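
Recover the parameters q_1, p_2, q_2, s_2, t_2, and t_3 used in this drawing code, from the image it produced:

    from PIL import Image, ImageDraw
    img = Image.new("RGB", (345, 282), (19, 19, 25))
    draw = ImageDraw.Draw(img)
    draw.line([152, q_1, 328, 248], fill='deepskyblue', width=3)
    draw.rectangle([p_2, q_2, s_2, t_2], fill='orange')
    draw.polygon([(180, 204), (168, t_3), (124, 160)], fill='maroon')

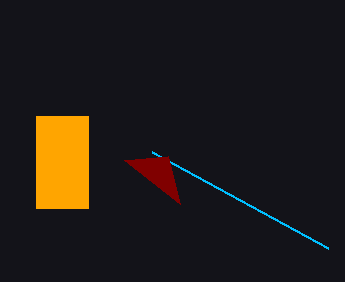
q_1 = 152, p_2 = 36, q_2 = 116, s_2 = 88, t_2 = 208, t_3 = 156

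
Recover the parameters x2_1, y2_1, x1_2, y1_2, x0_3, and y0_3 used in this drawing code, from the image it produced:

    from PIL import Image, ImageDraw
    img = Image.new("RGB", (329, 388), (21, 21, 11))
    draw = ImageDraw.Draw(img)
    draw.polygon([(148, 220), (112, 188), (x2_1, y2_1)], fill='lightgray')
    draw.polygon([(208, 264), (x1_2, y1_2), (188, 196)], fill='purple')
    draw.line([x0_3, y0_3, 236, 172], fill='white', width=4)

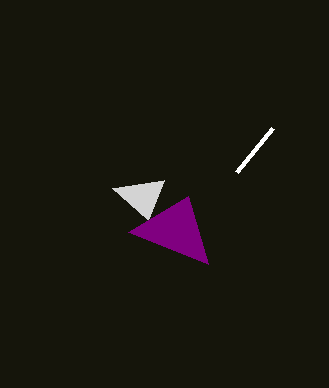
x2_1 = 164
y2_1 = 180
x1_2 = 128
y1_2 = 232
x0_3 = 272
y0_3 = 128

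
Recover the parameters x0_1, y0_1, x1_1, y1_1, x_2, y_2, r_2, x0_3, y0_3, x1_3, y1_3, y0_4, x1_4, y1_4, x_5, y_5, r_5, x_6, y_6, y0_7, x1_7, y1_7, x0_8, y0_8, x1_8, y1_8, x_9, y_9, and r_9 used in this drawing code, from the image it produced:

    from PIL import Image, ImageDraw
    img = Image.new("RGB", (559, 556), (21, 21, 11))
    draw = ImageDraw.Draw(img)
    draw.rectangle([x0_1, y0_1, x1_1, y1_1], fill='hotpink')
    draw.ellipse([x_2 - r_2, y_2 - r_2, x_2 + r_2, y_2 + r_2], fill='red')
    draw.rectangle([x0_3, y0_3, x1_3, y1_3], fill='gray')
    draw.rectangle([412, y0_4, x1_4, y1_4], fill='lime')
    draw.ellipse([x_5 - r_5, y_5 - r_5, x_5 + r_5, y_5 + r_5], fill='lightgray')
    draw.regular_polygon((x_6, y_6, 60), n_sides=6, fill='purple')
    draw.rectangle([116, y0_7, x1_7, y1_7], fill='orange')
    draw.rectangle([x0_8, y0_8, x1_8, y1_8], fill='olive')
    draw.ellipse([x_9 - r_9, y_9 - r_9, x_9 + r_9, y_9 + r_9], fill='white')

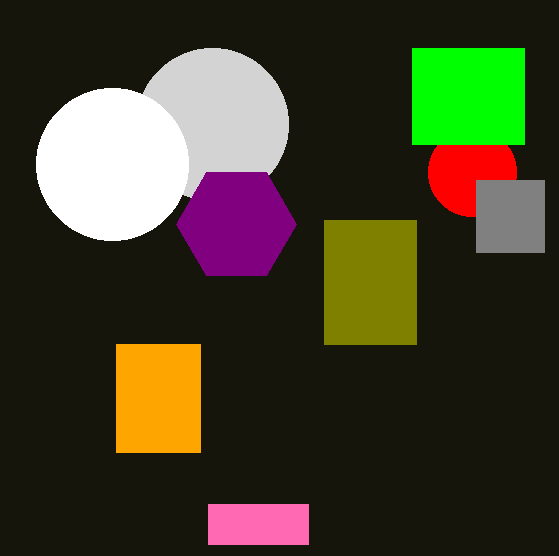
x0_1 = 208; y0_1 = 504; x1_1 = 308; y1_1 = 544; x_2 = 472; y_2 = 172; r_2 = 44; x0_3 = 476; y0_3 = 180; x1_3 = 544; y1_3 = 252; y0_4 = 48; x1_4 = 524; y1_4 = 144; x_5 = 212; y_5 = 124; r_5 = 76; x_6 = 236; y_6 = 224; y0_7 = 344; x1_7 = 200; y1_7 = 452; x0_8 = 324; y0_8 = 220; x1_8 = 416; y1_8 = 344; x_9 = 112; y_9 = 164; r_9 = 76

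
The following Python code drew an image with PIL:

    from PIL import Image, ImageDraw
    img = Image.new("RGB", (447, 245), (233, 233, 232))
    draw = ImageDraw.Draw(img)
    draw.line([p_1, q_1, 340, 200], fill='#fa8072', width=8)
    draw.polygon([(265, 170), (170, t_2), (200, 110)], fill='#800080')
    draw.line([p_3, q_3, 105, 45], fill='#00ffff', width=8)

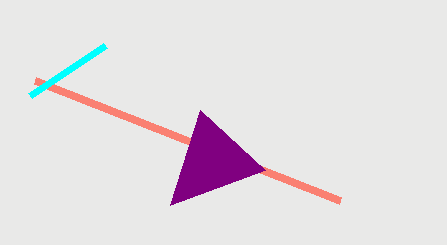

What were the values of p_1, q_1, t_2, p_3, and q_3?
p_1 = 35
q_1 = 80
t_2 = 205
p_3 = 30
q_3 = 95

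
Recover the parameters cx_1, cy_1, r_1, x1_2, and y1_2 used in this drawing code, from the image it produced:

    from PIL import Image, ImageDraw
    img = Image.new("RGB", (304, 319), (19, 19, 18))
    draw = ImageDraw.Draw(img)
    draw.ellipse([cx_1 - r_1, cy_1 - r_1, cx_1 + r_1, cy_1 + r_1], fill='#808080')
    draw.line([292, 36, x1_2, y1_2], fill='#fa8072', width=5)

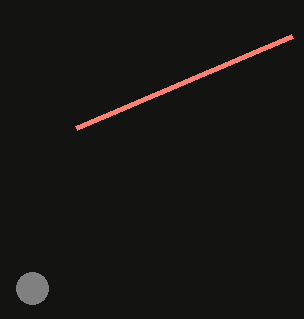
cx_1 = 32
cy_1 = 288
r_1 = 16
x1_2 = 76
y1_2 = 128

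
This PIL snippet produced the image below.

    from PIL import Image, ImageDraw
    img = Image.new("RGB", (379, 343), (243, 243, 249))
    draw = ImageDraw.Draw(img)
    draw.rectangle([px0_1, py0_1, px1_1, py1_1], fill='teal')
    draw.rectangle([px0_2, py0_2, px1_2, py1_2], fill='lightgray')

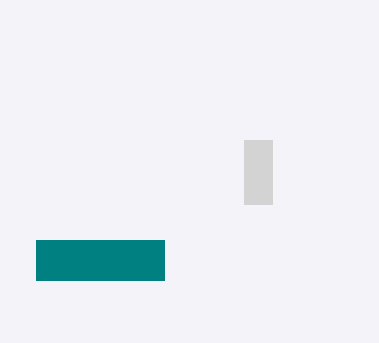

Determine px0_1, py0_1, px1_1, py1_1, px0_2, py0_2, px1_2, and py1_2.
px0_1 = 36, py0_1 = 240, px1_1 = 164, py1_1 = 280, px0_2 = 244, py0_2 = 140, px1_2 = 272, py1_2 = 204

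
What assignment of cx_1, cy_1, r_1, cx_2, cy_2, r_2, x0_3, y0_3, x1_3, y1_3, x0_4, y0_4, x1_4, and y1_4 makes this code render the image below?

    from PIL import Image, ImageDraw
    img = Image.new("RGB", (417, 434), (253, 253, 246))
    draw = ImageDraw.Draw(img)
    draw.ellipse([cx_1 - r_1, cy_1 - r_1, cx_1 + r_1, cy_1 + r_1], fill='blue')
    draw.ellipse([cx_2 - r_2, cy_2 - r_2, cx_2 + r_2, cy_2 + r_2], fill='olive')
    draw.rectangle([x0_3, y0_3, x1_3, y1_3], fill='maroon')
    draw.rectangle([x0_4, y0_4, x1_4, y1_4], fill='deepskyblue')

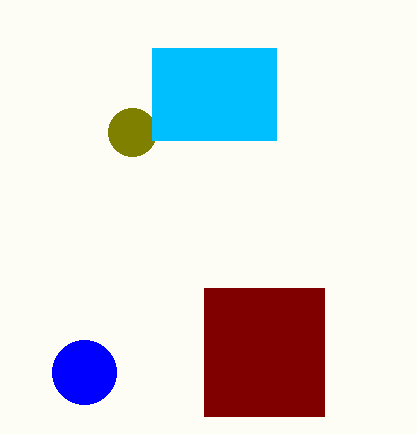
cx_1 = 84
cy_1 = 372
r_1 = 32
cx_2 = 132
cy_2 = 132
r_2 = 24
x0_3 = 204
y0_3 = 288
x1_3 = 324
y1_3 = 416
x0_4 = 152
y0_4 = 48
x1_4 = 276
y1_4 = 140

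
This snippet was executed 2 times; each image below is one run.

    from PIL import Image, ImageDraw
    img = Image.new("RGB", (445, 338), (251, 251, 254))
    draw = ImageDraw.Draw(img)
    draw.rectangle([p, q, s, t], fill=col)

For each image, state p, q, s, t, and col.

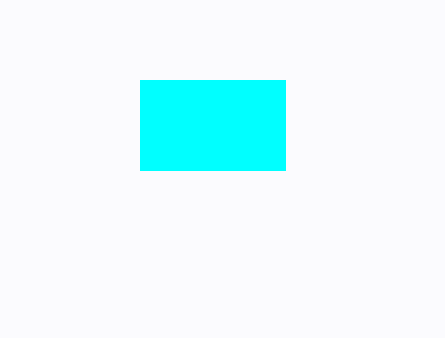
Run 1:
p = 140; q = 80; s = 285; t = 170; col = 'cyan'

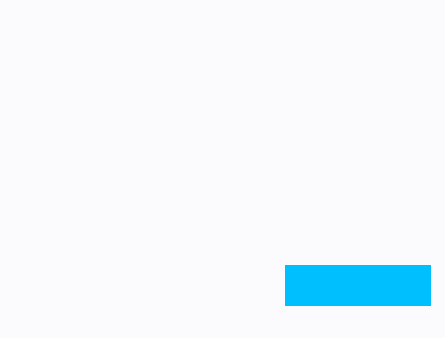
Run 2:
p = 285
q = 265
s = 430
t = 305
col = 'deepskyblue'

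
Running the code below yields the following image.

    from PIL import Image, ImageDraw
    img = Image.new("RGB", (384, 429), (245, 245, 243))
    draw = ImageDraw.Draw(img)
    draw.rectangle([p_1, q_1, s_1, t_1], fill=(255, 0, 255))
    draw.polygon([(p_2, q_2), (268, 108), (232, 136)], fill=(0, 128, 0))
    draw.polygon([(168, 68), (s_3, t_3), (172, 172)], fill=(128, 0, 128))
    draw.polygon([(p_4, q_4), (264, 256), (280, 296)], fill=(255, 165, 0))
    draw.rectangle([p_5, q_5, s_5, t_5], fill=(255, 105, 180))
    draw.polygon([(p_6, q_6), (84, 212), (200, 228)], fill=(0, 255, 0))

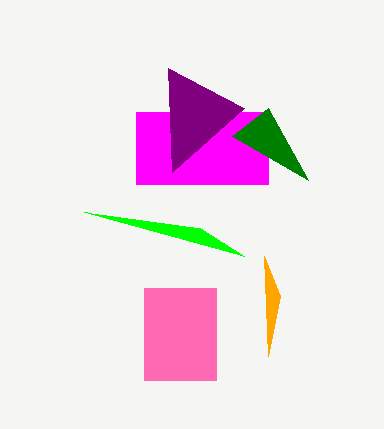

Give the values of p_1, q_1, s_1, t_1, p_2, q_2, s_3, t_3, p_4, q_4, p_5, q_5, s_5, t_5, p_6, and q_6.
p_1 = 136
q_1 = 112
s_1 = 268
t_1 = 184
p_2 = 308
q_2 = 180
s_3 = 244
t_3 = 108
p_4 = 268
q_4 = 356
p_5 = 144
q_5 = 288
s_5 = 216
t_5 = 380
p_6 = 244
q_6 = 256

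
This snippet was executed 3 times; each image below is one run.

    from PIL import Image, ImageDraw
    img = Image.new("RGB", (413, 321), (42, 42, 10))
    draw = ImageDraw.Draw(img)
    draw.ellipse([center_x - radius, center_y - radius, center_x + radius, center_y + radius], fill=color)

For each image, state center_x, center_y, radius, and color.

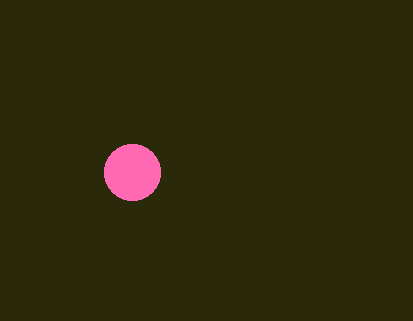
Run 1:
center_x = 132
center_y = 172
radius = 28
color = 'hotpink'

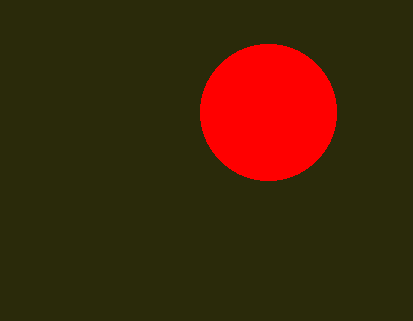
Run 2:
center_x = 268, center_y = 112, radius = 68, color = 'red'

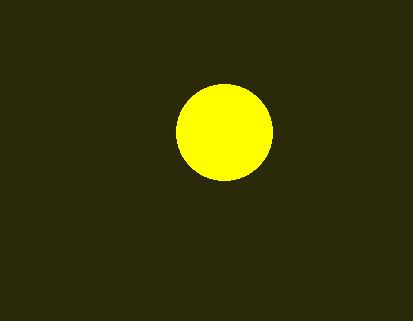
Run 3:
center_x = 224, center_y = 132, radius = 48, color = 'yellow'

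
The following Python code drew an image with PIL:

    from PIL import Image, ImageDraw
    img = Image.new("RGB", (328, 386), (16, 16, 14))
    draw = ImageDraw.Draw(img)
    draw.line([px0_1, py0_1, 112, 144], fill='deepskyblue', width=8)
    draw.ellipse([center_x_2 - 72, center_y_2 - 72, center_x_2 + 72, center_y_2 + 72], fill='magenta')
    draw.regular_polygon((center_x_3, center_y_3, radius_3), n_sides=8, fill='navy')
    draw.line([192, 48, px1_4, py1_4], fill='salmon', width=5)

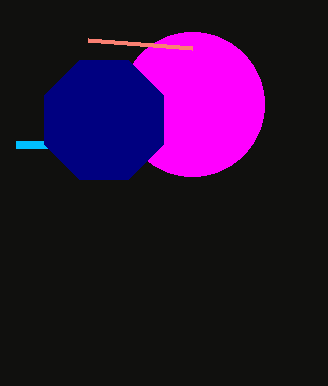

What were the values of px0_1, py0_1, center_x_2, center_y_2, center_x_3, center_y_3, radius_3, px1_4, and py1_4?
px0_1 = 16
py0_1 = 144
center_x_2 = 192
center_y_2 = 104
center_x_3 = 104
center_y_3 = 120
radius_3 = 64
px1_4 = 88
py1_4 = 40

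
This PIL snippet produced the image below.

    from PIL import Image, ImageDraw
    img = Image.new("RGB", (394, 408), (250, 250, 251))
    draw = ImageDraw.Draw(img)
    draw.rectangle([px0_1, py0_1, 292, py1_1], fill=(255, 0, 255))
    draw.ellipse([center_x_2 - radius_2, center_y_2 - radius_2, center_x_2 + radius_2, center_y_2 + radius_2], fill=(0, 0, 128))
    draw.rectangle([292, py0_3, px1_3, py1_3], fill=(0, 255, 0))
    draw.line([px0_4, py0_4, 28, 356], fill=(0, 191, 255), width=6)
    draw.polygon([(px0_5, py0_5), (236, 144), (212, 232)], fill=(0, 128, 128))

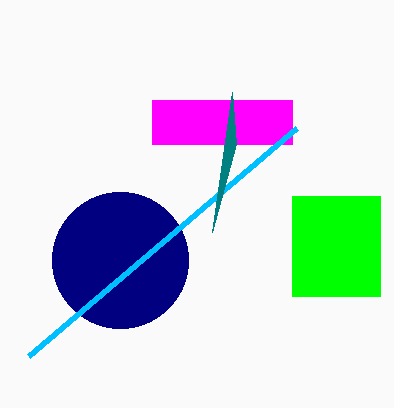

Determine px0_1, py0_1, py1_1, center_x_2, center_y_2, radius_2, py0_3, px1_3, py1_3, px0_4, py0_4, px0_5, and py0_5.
px0_1 = 152, py0_1 = 100, py1_1 = 144, center_x_2 = 120, center_y_2 = 260, radius_2 = 68, py0_3 = 196, px1_3 = 380, py1_3 = 296, px0_4 = 296, py0_4 = 128, px0_5 = 232, py0_5 = 92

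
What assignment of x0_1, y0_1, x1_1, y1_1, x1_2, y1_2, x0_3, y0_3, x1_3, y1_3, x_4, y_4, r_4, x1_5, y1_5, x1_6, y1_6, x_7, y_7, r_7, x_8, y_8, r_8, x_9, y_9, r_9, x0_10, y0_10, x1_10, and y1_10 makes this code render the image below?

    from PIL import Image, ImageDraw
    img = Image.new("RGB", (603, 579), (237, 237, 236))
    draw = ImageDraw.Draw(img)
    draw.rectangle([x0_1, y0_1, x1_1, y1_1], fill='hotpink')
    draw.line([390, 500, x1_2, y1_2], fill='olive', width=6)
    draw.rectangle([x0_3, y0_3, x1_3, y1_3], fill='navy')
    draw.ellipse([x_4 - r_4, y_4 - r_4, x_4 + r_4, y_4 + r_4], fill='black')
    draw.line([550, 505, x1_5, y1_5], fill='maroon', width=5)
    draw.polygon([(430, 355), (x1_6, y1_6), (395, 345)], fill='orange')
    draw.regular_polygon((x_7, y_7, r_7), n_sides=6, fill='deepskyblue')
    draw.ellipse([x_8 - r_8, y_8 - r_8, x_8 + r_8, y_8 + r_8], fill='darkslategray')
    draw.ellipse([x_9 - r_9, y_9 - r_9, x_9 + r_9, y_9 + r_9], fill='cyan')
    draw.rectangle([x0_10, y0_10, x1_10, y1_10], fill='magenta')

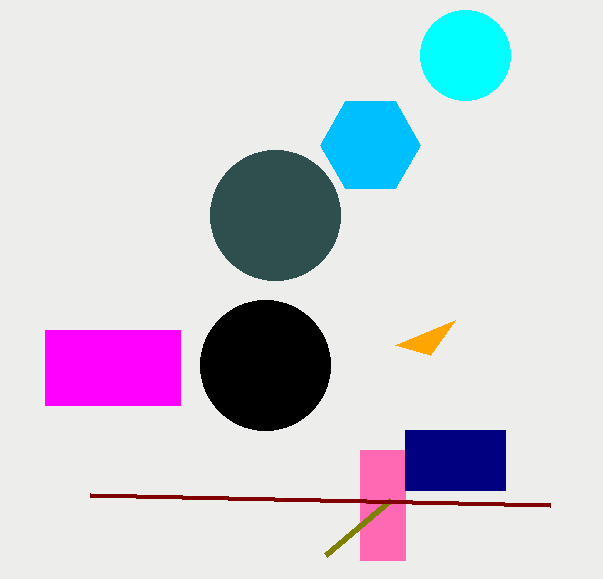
x0_1 = 360, y0_1 = 450, x1_1 = 405, y1_1 = 560, x1_2 = 325, y1_2 = 555, x0_3 = 405, y0_3 = 430, x1_3 = 505, y1_3 = 490, x_4 = 265, y_4 = 365, r_4 = 65, x1_5 = 90, y1_5 = 495, x1_6 = 455, y1_6 = 320, x_7 = 370, y_7 = 145, r_7 = 50, x_8 = 275, y_8 = 215, r_8 = 65, x_9 = 465, y_9 = 55, r_9 = 45, x0_10 = 45, y0_10 = 330, x1_10 = 180, y1_10 = 405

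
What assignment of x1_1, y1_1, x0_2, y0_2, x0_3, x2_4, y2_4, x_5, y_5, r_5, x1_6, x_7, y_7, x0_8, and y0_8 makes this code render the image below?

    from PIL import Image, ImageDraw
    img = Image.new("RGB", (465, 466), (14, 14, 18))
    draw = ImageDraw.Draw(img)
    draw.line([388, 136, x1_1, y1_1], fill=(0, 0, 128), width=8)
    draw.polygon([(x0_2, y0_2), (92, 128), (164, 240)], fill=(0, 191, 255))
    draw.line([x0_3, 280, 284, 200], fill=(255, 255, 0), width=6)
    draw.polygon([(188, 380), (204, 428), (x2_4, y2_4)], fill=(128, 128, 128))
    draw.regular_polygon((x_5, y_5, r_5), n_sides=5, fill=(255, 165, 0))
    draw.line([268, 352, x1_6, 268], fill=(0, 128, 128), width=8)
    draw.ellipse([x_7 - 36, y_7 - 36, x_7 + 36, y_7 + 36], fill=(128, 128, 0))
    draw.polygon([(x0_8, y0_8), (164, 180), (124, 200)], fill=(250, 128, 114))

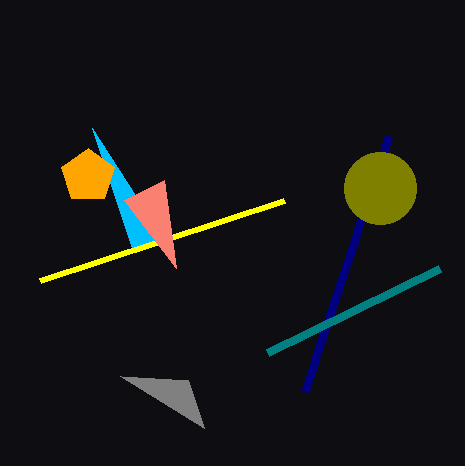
x1_1 = 304
y1_1 = 392
x0_2 = 132
y0_2 = 248
x0_3 = 40
x2_4 = 120
y2_4 = 376
x_5 = 88
y_5 = 176
r_5 = 28
x1_6 = 440
x_7 = 380
y_7 = 188
x0_8 = 176
y0_8 = 268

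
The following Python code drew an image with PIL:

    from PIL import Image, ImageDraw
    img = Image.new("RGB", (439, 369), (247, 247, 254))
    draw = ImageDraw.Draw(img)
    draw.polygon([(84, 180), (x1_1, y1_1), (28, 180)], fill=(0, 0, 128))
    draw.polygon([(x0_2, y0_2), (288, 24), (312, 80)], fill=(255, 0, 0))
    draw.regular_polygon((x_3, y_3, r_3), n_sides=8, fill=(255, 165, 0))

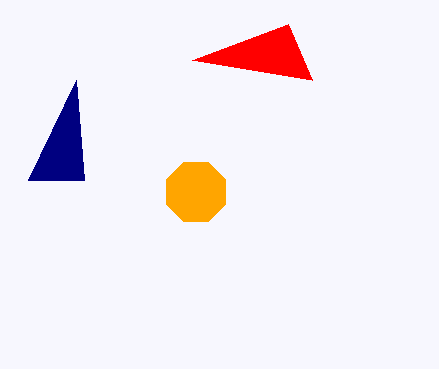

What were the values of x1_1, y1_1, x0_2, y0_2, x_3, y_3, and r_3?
x1_1 = 76; y1_1 = 80; x0_2 = 192; y0_2 = 60; x_3 = 196; y_3 = 192; r_3 = 32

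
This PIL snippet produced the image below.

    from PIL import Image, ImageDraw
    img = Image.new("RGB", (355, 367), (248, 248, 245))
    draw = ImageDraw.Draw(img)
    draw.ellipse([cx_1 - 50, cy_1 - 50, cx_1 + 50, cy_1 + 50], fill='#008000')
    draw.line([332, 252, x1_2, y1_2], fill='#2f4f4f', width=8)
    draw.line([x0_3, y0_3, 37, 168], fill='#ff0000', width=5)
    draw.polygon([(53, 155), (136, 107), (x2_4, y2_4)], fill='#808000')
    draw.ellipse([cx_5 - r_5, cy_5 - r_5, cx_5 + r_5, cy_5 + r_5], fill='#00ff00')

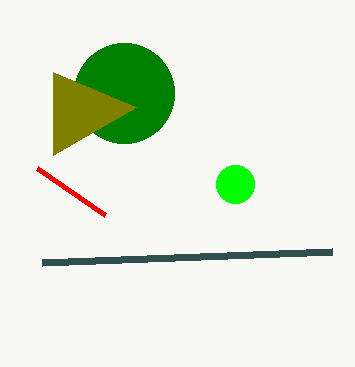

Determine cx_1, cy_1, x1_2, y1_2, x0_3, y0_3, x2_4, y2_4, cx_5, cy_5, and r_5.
cx_1 = 124
cy_1 = 93
x1_2 = 42
y1_2 = 263
x0_3 = 105
y0_3 = 215
x2_4 = 53
y2_4 = 72
cx_5 = 235
cy_5 = 184
r_5 = 19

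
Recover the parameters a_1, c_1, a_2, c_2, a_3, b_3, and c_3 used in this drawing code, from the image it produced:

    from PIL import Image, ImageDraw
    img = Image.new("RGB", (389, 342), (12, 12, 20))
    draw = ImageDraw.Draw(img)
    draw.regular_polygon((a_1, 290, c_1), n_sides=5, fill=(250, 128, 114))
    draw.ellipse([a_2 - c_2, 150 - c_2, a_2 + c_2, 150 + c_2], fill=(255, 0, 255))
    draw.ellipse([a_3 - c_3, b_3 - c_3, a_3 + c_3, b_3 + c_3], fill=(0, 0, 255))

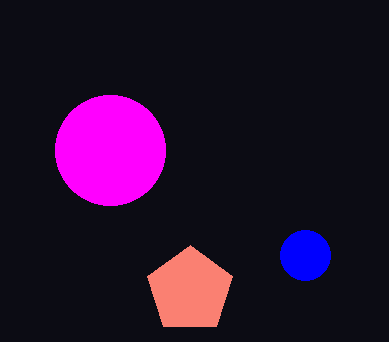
a_1 = 190; c_1 = 45; a_2 = 110; c_2 = 55; a_3 = 305; b_3 = 255; c_3 = 25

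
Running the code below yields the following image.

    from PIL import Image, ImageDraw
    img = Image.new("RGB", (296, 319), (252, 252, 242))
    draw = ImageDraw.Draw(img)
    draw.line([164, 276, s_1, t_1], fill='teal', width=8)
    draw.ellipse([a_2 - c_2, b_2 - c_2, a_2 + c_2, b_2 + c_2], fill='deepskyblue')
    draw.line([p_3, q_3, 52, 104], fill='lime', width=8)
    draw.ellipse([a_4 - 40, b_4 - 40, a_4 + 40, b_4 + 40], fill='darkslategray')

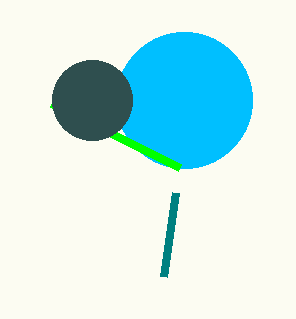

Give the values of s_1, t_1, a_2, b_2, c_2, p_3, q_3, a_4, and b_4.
s_1 = 176, t_1 = 192, a_2 = 184, b_2 = 100, c_2 = 68, p_3 = 180, q_3 = 168, a_4 = 92, b_4 = 100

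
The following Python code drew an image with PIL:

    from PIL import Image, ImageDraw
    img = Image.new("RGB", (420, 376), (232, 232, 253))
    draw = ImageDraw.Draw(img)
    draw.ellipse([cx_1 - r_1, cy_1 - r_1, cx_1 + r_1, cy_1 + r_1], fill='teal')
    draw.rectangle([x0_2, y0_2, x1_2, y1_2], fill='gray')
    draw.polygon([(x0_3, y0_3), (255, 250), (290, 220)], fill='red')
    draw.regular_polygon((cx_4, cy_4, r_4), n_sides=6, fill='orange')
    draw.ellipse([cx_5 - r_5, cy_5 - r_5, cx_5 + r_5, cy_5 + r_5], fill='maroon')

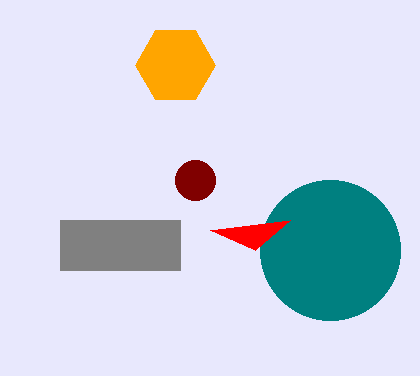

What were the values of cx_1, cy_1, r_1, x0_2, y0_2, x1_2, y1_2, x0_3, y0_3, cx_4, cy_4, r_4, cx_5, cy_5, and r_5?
cx_1 = 330; cy_1 = 250; r_1 = 70; x0_2 = 60; y0_2 = 220; x1_2 = 180; y1_2 = 270; x0_3 = 210; y0_3 = 230; cx_4 = 175; cy_4 = 65; r_4 = 40; cx_5 = 195; cy_5 = 180; r_5 = 20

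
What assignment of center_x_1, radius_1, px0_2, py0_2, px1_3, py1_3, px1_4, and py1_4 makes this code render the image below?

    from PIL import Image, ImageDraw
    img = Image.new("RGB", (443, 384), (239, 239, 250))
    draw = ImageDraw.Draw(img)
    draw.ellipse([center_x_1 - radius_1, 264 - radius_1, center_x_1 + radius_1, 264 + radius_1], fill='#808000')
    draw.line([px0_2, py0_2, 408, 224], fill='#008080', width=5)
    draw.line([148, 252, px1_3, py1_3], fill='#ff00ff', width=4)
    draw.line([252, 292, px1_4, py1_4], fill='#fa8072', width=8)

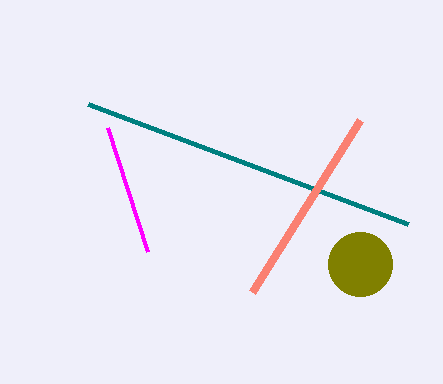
center_x_1 = 360; radius_1 = 32; px0_2 = 88; py0_2 = 104; px1_3 = 108; py1_3 = 128; px1_4 = 360; py1_4 = 120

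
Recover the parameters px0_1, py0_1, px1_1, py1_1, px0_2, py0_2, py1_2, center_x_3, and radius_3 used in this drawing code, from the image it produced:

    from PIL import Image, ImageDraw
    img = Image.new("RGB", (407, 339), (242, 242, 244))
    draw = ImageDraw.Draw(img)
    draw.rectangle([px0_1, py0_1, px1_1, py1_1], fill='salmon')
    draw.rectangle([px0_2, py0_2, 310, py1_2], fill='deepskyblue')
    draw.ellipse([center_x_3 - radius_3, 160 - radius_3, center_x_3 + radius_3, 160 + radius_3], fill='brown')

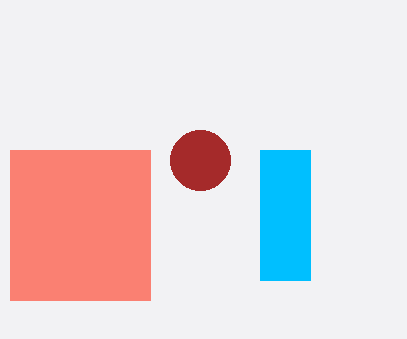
px0_1 = 10
py0_1 = 150
px1_1 = 150
py1_1 = 300
px0_2 = 260
py0_2 = 150
py1_2 = 280
center_x_3 = 200
radius_3 = 30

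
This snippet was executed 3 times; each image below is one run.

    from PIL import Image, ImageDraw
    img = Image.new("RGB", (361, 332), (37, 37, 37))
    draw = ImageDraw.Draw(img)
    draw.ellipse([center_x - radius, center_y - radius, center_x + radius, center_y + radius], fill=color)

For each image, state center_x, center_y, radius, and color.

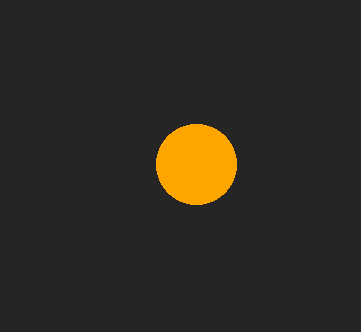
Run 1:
center_x = 196; center_y = 164; radius = 40; color = 'orange'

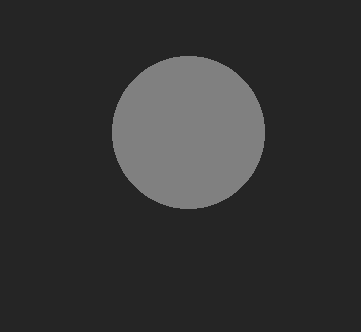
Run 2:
center_x = 188
center_y = 132
radius = 76
color = 'gray'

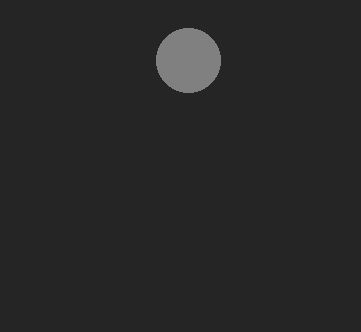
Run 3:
center_x = 188, center_y = 60, radius = 32, color = 'gray'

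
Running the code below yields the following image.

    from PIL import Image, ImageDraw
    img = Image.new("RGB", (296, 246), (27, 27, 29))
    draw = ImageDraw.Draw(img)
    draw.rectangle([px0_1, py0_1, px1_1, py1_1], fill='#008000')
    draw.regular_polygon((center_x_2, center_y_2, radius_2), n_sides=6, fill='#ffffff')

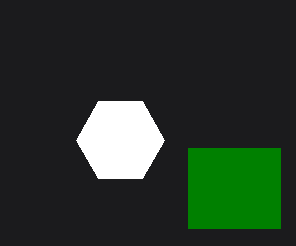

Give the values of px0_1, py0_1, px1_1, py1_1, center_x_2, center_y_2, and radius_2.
px0_1 = 188
py0_1 = 148
px1_1 = 280
py1_1 = 228
center_x_2 = 120
center_y_2 = 140
radius_2 = 44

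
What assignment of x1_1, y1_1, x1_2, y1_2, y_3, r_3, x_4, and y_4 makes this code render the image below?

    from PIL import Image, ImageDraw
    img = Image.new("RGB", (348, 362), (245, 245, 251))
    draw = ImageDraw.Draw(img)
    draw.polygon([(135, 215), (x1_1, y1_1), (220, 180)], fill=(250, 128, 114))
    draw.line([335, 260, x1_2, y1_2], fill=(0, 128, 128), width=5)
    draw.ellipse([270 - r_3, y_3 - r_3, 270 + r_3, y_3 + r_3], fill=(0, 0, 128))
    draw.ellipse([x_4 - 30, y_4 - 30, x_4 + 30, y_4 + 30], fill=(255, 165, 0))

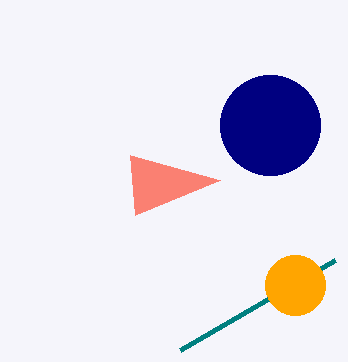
x1_1 = 130; y1_1 = 155; x1_2 = 180; y1_2 = 350; y_3 = 125; r_3 = 50; x_4 = 295; y_4 = 285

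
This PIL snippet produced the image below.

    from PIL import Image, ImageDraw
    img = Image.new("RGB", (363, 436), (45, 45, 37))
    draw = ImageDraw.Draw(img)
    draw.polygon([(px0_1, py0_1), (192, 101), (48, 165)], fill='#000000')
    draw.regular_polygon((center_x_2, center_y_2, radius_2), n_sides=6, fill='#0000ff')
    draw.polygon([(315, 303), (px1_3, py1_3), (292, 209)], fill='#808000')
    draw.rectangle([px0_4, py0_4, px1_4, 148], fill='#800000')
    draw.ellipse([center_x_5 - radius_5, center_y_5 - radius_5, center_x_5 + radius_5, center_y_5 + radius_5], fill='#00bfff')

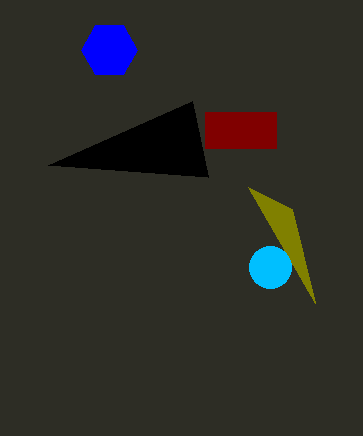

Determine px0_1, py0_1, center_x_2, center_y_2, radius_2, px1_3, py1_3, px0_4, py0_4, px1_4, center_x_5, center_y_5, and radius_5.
px0_1 = 208; py0_1 = 177; center_x_2 = 109; center_y_2 = 50; radius_2 = 28; px1_3 = 248; py1_3 = 187; px0_4 = 205; py0_4 = 112; px1_4 = 276; center_x_5 = 270; center_y_5 = 267; radius_5 = 21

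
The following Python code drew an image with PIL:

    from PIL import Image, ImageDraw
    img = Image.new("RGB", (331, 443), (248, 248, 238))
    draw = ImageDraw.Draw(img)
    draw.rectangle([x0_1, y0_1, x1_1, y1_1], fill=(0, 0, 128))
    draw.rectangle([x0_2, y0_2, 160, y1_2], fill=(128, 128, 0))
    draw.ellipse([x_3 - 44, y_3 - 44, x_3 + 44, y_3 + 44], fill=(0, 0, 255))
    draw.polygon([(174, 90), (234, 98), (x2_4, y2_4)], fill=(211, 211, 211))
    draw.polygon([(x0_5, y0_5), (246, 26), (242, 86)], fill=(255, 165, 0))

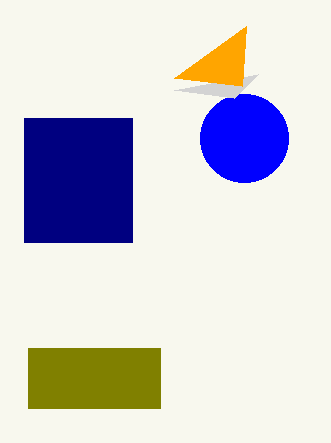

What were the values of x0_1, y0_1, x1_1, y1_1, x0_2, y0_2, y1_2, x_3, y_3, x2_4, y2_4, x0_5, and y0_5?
x0_1 = 24, y0_1 = 118, x1_1 = 132, y1_1 = 242, x0_2 = 28, y0_2 = 348, y1_2 = 408, x_3 = 244, y_3 = 138, x2_4 = 258, y2_4 = 74, x0_5 = 174, y0_5 = 78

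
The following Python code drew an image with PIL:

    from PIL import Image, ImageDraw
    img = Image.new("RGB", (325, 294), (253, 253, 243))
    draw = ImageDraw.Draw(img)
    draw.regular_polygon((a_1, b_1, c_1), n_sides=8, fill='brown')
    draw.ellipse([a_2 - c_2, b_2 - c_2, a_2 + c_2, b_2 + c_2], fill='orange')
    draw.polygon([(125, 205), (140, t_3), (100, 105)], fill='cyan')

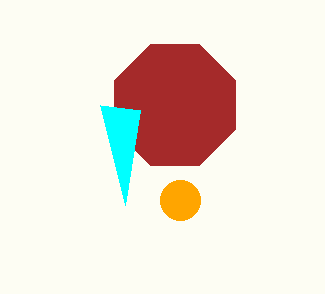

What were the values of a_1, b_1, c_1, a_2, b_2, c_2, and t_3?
a_1 = 175
b_1 = 105
c_1 = 65
a_2 = 180
b_2 = 200
c_2 = 20
t_3 = 110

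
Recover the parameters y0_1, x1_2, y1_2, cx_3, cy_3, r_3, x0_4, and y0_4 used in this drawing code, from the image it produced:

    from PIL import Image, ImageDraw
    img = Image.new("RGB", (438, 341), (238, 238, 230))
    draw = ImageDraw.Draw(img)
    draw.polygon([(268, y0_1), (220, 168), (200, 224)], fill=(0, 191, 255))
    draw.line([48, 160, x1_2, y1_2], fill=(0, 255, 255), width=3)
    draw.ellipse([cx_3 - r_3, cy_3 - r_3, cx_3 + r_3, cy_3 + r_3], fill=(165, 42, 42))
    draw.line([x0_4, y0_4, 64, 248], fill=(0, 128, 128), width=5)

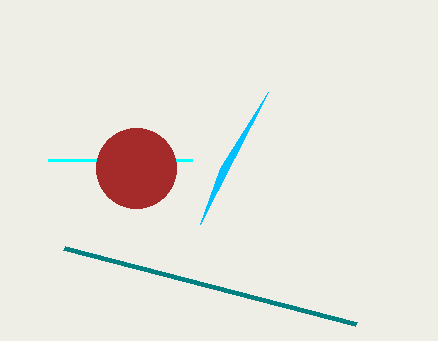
y0_1 = 92
x1_2 = 192
y1_2 = 160
cx_3 = 136
cy_3 = 168
r_3 = 40
x0_4 = 356
y0_4 = 324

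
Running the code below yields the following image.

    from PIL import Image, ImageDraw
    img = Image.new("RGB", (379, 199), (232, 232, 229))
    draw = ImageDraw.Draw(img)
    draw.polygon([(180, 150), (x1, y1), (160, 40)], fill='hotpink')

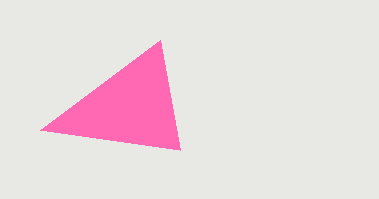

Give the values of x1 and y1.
x1 = 40; y1 = 130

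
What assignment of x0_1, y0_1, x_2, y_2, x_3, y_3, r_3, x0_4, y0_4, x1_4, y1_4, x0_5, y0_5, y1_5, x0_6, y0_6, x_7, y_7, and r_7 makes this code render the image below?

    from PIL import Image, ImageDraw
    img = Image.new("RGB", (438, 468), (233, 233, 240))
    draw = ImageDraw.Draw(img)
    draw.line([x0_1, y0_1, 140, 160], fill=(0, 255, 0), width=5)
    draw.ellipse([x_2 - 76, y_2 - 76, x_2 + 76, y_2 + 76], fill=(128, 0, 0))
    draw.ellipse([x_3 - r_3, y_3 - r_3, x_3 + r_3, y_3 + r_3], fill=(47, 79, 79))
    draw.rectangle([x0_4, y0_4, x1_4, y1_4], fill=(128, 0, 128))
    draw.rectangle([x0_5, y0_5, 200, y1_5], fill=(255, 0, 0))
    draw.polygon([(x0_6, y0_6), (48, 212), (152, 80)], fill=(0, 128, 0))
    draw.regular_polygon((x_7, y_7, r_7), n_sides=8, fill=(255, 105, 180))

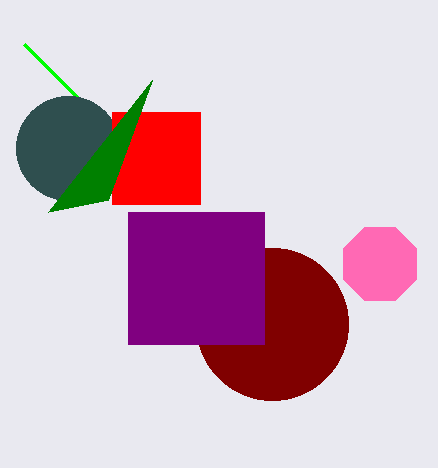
x0_1 = 24, y0_1 = 44, x_2 = 272, y_2 = 324, x_3 = 68, y_3 = 148, r_3 = 52, x0_4 = 128, y0_4 = 212, x1_4 = 264, y1_4 = 344, x0_5 = 112, y0_5 = 112, y1_5 = 204, x0_6 = 108, y0_6 = 200, x_7 = 380, y_7 = 264, r_7 = 40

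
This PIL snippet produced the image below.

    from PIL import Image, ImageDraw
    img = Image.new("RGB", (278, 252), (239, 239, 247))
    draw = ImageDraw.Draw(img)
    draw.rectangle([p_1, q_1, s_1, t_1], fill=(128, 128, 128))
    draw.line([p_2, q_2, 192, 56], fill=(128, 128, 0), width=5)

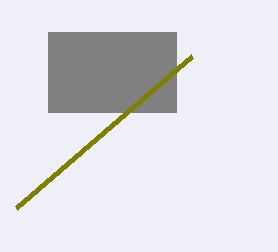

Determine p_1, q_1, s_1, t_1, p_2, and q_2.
p_1 = 48; q_1 = 32; s_1 = 176; t_1 = 112; p_2 = 16; q_2 = 208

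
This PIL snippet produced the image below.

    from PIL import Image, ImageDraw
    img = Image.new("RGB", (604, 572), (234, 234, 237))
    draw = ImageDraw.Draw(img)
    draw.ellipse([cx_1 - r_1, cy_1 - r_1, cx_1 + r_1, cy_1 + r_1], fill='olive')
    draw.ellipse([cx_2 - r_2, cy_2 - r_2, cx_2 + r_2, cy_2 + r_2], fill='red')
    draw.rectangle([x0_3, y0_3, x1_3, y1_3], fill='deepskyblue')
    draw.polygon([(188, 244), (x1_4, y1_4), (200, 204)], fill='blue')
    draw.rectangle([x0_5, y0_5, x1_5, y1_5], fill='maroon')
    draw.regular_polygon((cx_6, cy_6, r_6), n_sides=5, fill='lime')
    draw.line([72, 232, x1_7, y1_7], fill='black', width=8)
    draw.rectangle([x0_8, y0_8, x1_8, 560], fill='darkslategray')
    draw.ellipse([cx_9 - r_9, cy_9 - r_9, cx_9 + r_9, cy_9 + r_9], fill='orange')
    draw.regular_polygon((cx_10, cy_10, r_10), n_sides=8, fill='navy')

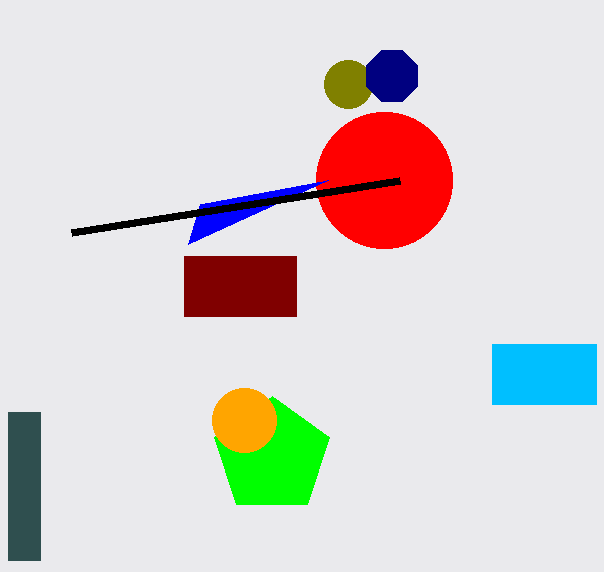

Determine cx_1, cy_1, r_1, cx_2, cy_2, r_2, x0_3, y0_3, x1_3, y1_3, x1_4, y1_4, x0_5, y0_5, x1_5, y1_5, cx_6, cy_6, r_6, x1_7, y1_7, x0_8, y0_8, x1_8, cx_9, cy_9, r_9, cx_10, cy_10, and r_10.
cx_1 = 348; cy_1 = 84; r_1 = 24; cx_2 = 384; cy_2 = 180; r_2 = 68; x0_3 = 492; y0_3 = 344; x1_3 = 596; y1_3 = 404; x1_4 = 328; y1_4 = 180; x0_5 = 184; y0_5 = 256; x1_5 = 296; y1_5 = 316; cx_6 = 272; cy_6 = 456; r_6 = 60; x1_7 = 400; y1_7 = 180; x0_8 = 8; y0_8 = 412; x1_8 = 40; cx_9 = 244; cy_9 = 420; r_9 = 32; cx_10 = 392; cy_10 = 76; r_10 = 28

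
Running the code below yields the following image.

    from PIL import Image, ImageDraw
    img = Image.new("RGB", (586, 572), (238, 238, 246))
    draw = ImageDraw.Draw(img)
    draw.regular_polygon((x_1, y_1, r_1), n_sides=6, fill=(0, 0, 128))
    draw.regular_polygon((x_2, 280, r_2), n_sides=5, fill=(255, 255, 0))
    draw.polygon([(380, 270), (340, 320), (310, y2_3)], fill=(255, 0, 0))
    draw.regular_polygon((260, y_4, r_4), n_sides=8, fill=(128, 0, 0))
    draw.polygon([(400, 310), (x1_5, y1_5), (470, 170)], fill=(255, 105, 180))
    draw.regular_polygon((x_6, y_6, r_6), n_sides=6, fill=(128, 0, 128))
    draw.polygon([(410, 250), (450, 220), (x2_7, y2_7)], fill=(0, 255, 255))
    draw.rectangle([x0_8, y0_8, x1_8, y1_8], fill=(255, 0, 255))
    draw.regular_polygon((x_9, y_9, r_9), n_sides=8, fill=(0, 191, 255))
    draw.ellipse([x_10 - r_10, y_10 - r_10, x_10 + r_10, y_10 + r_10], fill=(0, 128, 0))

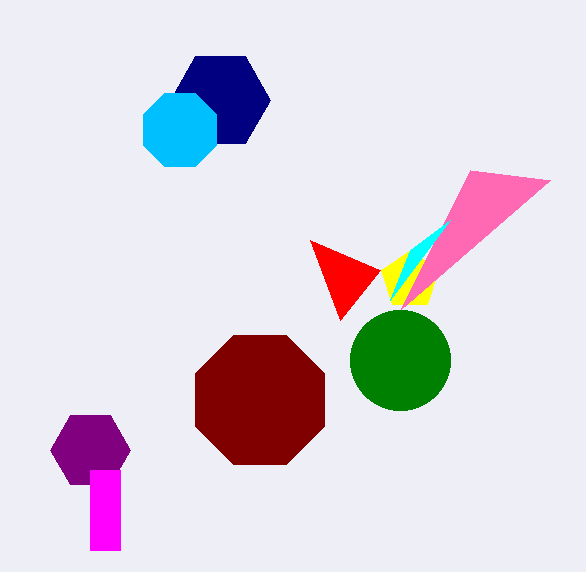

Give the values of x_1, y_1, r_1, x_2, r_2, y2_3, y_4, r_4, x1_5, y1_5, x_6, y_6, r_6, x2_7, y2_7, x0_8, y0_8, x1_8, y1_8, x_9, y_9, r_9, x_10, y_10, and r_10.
x_1 = 220
y_1 = 100
r_1 = 50
x_2 = 410
r_2 = 30
y2_3 = 240
y_4 = 400
r_4 = 70
x1_5 = 550
y1_5 = 180
x_6 = 90
y_6 = 450
r_6 = 40
x2_7 = 390
y2_7 = 300
x0_8 = 90
y0_8 = 470
x1_8 = 120
y1_8 = 550
x_9 = 180
y_9 = 130
r_9 = 40
x_10 = 400
y_10 = 360
r_10 = 50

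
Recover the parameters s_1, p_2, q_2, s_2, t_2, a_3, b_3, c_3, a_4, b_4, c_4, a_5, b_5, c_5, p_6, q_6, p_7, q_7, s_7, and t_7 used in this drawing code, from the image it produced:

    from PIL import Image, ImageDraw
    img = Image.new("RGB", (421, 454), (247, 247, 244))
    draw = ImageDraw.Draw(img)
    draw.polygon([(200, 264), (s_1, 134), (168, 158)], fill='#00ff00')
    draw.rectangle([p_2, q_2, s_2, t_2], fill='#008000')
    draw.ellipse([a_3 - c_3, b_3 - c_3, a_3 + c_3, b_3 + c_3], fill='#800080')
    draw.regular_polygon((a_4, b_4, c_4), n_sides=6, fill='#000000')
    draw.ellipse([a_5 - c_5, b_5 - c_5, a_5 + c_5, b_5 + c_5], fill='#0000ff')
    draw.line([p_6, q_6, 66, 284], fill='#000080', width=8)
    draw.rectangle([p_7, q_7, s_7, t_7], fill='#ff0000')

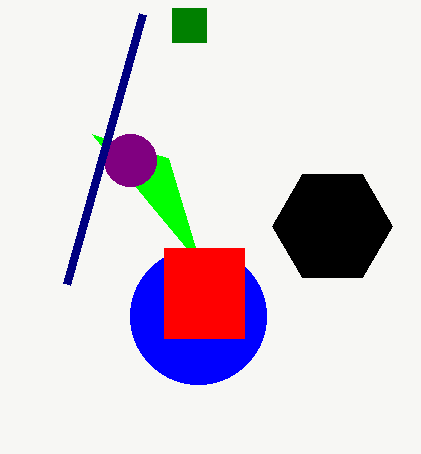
s_1 = 92, p_2 = 172, q_2 = 8, s_2 = 206, t_2 = 42, a_3 = 130, b_3 = 160, c_3 = 26, a_4 = 332, b_4 = 226, c_4 = 60, a_5 = 198, b_5 = 316, c_5 = 68, p_6 = 142, q_6 = 14, p_7 = 164, q_7 = 248, s_7 = 244, t_7 = 338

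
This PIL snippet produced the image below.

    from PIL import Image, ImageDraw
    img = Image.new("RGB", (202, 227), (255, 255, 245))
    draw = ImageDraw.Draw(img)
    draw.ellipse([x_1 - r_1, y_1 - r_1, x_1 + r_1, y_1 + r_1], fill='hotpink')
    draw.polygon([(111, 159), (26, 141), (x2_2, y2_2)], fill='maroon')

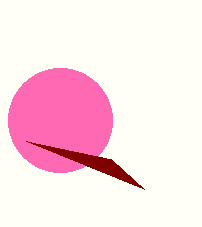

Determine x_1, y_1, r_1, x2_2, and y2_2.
x_1 = 60
y_1 = 120
r_1 = 52
x2_2 = 144
y2_2 = 189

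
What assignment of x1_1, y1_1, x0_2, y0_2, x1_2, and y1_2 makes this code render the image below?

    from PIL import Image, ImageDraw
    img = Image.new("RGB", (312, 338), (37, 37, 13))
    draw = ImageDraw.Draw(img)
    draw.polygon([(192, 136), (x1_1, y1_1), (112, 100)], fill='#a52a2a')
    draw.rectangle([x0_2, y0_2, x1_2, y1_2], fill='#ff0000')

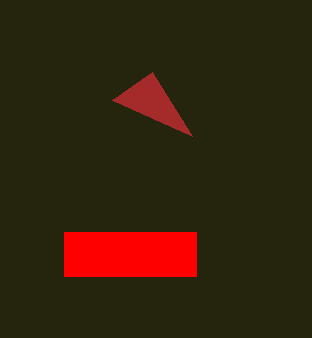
x1_1 = 152, y1_1 = 72, x0_2 = 64, y0_2 = 232, x1_2 = 196, y1_2 = 276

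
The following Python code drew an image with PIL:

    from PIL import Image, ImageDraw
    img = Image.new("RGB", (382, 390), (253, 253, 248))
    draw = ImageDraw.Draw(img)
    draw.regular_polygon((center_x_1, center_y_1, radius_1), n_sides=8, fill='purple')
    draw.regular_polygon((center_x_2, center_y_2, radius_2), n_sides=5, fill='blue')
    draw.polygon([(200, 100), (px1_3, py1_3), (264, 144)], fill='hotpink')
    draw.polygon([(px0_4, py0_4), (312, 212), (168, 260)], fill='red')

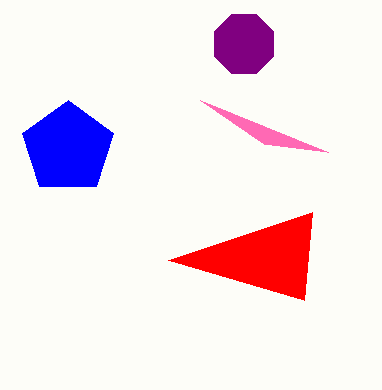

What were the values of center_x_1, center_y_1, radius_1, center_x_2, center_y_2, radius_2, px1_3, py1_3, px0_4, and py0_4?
center_x_1 = 244; center_y_1 = 44; radius_1 = 32; center_x_2 = 68; center_y_2 = 148; radius_2 = 48; px1_3 = 328; py1_3 = 152; px0_4 = 304; py0_4 = 300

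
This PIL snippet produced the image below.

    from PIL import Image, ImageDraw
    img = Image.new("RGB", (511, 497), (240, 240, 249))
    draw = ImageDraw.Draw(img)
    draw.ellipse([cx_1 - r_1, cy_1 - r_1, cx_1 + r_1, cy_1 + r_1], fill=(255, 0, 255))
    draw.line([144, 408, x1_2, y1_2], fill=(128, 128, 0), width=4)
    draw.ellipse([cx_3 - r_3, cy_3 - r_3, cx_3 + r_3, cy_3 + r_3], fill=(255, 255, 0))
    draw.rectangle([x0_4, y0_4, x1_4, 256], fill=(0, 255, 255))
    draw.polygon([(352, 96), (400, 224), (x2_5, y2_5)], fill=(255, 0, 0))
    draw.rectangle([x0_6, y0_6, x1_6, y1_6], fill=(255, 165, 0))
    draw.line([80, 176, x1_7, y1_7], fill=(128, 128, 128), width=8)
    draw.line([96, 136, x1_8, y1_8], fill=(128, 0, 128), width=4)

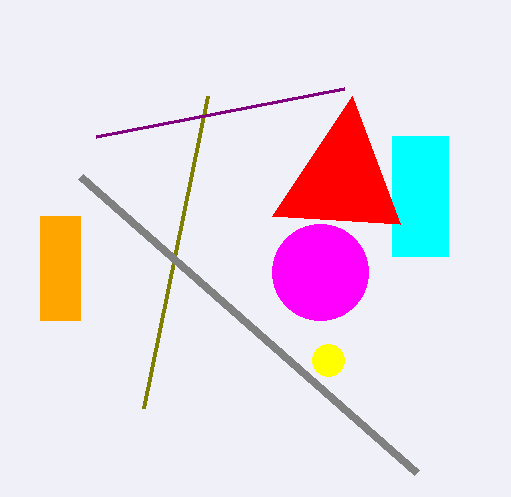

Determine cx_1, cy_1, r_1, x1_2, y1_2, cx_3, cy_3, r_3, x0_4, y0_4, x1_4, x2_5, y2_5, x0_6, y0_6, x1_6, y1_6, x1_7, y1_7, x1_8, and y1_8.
cx_1 = 320; cy_1 = 272; r_1 = 48; x1_2 = 208; y1_2 = 96; cx_3 = 328; cy_3 = 360; r_3 = 16; x0_4 = 392; y0_4 = 136; x1_4 = 448; x2_5 = 272; y2_5 = 216; x0_6 = 40; y0_6 = 216; x1_6 = 80; y1_6 = 320; x1_7 = 416; y1_7 = 472; x1_8 = 344; y1_8 = 88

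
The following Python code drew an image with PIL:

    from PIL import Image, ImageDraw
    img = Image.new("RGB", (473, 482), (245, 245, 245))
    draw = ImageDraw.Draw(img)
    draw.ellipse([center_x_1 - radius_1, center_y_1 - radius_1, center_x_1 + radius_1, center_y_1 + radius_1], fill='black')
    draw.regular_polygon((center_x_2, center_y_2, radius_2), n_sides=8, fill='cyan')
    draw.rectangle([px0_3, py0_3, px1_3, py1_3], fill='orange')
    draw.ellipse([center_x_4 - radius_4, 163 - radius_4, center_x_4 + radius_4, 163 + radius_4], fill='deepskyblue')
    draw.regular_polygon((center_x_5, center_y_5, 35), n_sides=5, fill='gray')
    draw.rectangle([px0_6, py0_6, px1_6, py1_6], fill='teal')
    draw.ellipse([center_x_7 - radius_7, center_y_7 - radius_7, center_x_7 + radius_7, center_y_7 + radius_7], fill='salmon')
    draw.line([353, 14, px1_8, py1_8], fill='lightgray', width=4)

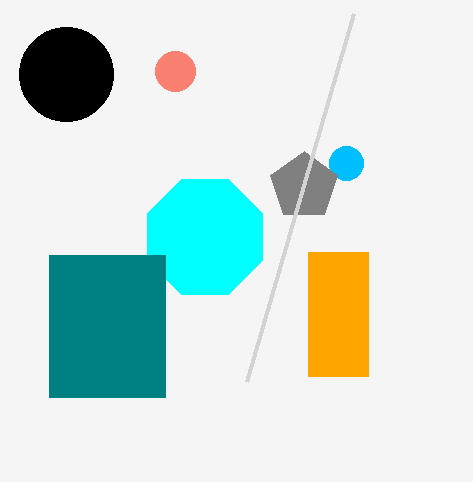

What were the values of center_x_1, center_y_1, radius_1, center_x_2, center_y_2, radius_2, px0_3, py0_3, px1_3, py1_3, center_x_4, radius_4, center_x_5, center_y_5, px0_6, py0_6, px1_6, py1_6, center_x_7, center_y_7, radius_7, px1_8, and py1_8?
center_x_1 = 66; center_y_1 = 74; radius_1 = 47; center_x_2 = 205; center_y_2 = 237; radius_2 = 62; px0_3 = 308; py0_3 = 252; px1_3 = 368; py1_3 = 376; center_x_4 = 346; radius_4 = 17; center_x_5 = 304; center_y_5 = 186; px0_6 = 49; py0_6 = 255; px1_6 = 165; py1_6 = 397; center_x_7 = 175; center_y_7 = 71; radius_7 = 20; px1_8 = 246; py1_8 = 382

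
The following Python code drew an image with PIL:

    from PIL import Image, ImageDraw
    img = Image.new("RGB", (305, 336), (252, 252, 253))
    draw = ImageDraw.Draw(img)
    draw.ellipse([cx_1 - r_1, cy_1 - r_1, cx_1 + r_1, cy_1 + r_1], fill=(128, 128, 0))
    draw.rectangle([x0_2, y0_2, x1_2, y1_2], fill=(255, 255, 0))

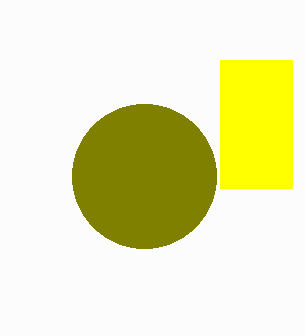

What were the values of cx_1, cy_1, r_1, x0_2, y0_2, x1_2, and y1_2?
cx_1 = 144; cy_1 = 176; r_1 = 72; x0_2 = 220; y0_2 = 60; x1_2 = 292; y1_2 = 188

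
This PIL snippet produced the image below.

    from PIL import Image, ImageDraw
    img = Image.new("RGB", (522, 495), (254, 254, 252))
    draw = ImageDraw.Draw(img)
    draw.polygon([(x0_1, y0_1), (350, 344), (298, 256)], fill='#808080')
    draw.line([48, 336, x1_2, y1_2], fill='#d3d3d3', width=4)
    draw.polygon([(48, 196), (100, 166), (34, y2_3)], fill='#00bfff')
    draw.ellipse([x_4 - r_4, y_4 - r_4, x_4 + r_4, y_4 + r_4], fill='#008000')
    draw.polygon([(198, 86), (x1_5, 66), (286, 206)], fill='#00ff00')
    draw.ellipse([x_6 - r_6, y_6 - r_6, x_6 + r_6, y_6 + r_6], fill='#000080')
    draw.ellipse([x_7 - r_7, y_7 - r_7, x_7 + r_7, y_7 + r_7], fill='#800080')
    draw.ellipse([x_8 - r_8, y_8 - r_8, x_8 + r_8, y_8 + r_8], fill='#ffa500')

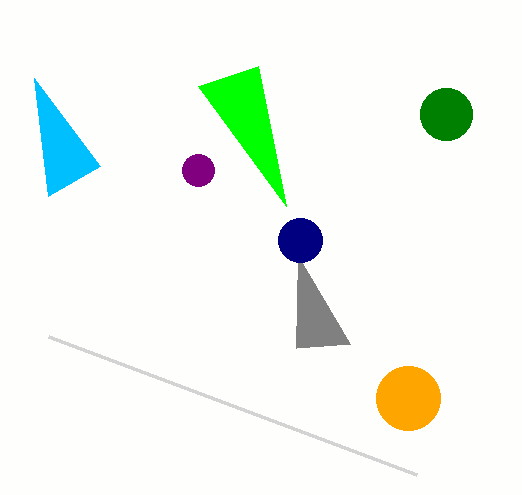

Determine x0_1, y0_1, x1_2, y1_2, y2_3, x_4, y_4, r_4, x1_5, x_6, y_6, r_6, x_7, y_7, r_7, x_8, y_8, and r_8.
x0_1 = 296, y0_1 = 348, x1_2 = 416, y1_2 = 474, y2_3 = 78, x_4 = 446, y_4 = 114, r_4 = 26, x1_5 = 258, x_6 = 300, y_6 = 240, r_6 = 22, x_7 = 198, y_7 = 170, r_7 = 16, x_8 = 408, y_8 = 398, r_8 = 32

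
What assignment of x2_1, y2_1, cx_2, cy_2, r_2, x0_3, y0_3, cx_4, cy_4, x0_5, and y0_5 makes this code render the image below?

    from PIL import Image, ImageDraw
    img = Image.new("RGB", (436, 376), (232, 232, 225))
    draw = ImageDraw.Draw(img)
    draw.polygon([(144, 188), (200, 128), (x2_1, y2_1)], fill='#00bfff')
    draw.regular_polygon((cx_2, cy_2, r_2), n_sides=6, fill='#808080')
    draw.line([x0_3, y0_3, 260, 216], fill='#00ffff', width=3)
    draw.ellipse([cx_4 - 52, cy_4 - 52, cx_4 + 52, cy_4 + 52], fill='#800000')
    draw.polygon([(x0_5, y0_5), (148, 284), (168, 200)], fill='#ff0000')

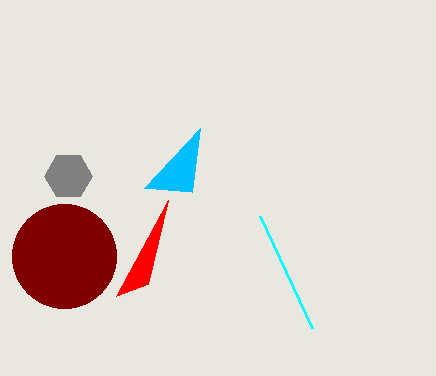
x2_1 = 192
y2_1 = 192
cx_2 = 68
cy_2 = 176
r_2 = 24
x0_3 = 312
y0_3 = 328
cx_4 = 64
cy_4 = 256
x0_5 = 116
y0_5 = 296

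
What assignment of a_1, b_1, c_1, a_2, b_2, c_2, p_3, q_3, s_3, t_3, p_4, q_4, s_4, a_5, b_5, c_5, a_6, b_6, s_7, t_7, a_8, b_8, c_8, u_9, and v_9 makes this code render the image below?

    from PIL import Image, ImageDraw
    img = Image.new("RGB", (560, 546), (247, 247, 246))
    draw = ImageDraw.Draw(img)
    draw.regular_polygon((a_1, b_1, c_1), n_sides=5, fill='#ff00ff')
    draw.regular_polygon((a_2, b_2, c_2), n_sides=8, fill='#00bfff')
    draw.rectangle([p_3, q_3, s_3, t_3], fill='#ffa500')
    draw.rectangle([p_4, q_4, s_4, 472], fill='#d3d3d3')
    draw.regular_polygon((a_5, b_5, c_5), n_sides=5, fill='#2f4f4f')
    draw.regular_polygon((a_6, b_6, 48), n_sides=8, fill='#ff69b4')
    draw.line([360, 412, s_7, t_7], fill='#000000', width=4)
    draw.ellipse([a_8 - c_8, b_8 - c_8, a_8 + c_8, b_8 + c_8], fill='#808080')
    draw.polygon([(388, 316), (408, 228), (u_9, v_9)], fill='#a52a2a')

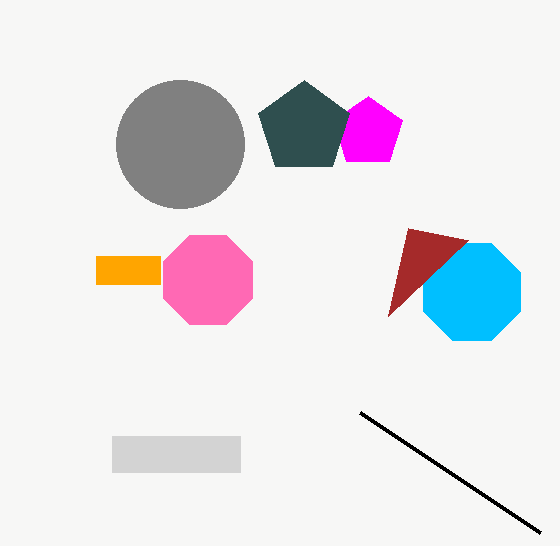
a_1 = 368, b_1 = 132, c_1 = 36, a_2 = 472, b_2 = 292, c_2 = 52, p_3 = 96, q_3 = 256, s_3 = 160, t_3 = 284, p_4 = 112, q_4 = 436, s_4 = 240, a_5 = 304, b_5 = 128, c_5 = 48, a_6 = 208, b_6 = 280, s_7 = 540, t_7 = 532, a_8 = 180, b_8 = 144, c_8 = 64, u_9 = 468, v_9 = 240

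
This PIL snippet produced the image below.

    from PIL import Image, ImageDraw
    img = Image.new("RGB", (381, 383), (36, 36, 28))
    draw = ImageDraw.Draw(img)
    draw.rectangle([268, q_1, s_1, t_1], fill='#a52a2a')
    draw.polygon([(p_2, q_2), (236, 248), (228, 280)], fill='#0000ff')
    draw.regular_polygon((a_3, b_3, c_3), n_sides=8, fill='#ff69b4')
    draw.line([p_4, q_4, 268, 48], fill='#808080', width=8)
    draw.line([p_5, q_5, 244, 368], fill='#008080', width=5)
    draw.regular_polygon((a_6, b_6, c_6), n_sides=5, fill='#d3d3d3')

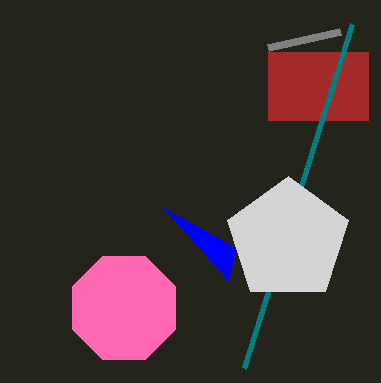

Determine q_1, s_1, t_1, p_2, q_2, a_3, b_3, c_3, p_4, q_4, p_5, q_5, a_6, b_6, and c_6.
q_1 = 52
s_1 = 368
t_1 = 120
p_2 = 164
q_2 = 208
a_3 = 124
b_3 = 308
c_3 = 56
p_4 = 340
q_4 = 32
p_5 = 352
q_5 = 24
a_6 = 288
b_6 = 240
c_6 = 64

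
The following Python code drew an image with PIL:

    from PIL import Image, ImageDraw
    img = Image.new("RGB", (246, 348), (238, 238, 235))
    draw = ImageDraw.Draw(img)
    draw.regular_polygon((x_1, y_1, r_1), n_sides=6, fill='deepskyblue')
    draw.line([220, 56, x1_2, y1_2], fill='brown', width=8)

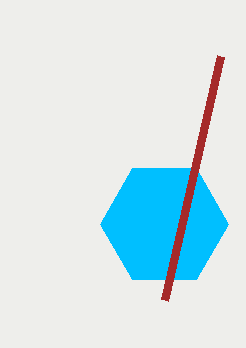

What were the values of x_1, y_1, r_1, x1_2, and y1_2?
x_1 = 164, y_1 = 224, r_1 = 64, x1_2 = 164, y1_2 = 300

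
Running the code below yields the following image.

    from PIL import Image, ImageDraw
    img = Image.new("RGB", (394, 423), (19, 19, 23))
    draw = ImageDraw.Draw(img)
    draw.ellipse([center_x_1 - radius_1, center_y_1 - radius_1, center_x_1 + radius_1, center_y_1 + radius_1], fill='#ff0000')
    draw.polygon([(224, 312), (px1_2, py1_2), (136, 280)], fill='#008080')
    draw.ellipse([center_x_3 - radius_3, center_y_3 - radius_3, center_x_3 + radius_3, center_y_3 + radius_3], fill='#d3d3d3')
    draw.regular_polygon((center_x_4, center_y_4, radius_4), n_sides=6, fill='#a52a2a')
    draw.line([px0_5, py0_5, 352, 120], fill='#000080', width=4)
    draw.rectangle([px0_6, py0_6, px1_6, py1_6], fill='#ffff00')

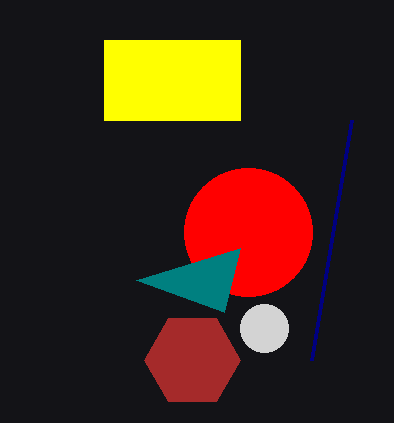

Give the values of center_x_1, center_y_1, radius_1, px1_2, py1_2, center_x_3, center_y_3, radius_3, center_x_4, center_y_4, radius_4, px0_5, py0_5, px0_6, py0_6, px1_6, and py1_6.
center_x_1 = 248; center_y_1 = 232; radius_1 = 64; px1_2 = 240; py1_2 = 248; center_x_3 = 264; center_y_3 = 328; radius_3 = 24; center_x_4 = 192; center_y_4 = 360; radius_4 = 48; px0_5 = 312; py0_5 = 360; px0_6 = 104; py0_6 = 40; px1_6 = 240; py1_6 = 120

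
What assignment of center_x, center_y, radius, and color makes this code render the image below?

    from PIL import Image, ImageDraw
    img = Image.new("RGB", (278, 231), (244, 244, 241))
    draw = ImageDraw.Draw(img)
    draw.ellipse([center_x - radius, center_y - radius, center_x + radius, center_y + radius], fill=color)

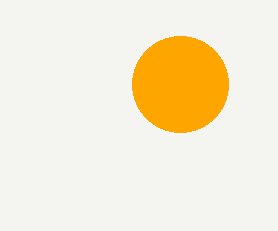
center_x = 180; center_y = 84; radius = 48; color = 'orange'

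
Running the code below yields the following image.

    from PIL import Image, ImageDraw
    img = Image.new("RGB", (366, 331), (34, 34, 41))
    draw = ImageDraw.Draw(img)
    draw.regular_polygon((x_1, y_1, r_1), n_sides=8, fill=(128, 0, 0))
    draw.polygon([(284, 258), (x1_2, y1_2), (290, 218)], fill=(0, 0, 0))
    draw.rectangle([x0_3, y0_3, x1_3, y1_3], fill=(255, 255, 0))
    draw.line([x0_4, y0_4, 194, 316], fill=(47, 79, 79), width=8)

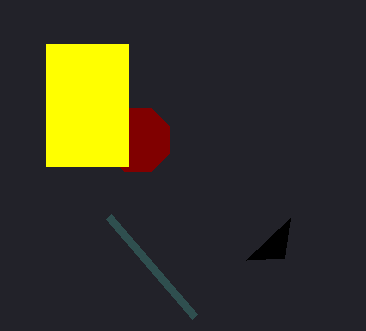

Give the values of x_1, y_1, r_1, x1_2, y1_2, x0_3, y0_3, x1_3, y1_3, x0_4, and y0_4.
x_1 = 138; y_1 = 140; r_1 = 34; x1_2 = 246; y1_2 = 260; x0_3 = 46; y0_3 = 44; x1_3 = 128; y1_3 = 166; x0_4 = 108; y0_4 = 216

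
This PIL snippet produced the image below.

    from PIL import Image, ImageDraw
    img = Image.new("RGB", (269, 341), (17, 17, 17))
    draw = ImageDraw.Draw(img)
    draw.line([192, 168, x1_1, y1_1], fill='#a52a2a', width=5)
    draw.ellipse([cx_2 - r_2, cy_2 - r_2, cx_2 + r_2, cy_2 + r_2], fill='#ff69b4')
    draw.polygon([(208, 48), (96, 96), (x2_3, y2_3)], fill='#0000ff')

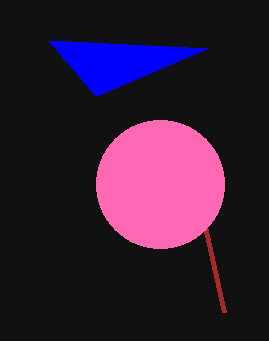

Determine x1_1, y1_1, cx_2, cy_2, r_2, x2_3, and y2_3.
x1_1 = 224, y1_1 = 312, cx_2 = 160, cy_2 = 184, r_2 = 64, x2_3 = 48, y2_3 = 40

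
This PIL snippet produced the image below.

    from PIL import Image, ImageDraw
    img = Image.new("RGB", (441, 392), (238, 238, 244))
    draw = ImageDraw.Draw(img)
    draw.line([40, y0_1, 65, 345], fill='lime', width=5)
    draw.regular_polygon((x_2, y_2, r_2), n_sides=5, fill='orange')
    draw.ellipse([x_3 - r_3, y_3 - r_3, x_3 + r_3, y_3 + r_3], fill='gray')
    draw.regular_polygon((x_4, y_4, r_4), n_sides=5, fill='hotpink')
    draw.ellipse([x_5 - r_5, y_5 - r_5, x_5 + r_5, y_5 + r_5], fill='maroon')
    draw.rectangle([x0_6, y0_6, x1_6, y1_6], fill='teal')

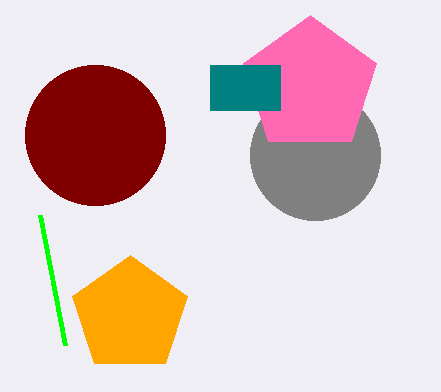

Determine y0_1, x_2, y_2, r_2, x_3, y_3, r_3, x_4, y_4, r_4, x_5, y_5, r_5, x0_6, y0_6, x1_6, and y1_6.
y0_1 = 215, x_2 = 130, y_2 = 315, r_2 = 60, x_3 = 315, y_3 = 155, r_3 = 65, x_4 = 310, y_4 = 85, r_4 = 70, x_5 = 95, y_5 = 135, r_5 = 70, x0_6 = 210, y0_6 = 65, x1_6 = 280, y1_6 = 110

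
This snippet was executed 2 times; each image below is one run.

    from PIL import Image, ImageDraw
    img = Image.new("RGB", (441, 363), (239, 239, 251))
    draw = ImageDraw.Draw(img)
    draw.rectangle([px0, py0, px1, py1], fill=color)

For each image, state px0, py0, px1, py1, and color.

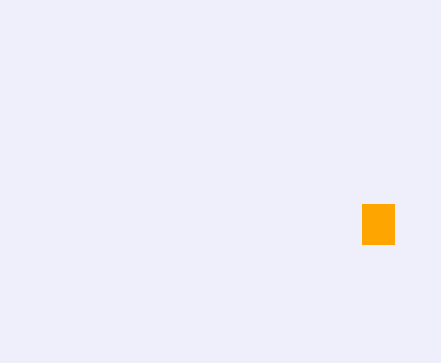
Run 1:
px0 = 362; py0 = 204; px1 = 394; py1 = 244; color = 'orange'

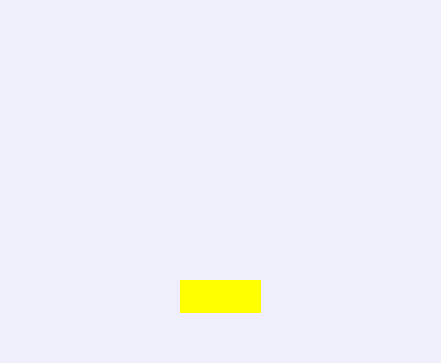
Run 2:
px0 = 180; py0 = 280; px1 = 260; py1 = 312; color = 'yellow'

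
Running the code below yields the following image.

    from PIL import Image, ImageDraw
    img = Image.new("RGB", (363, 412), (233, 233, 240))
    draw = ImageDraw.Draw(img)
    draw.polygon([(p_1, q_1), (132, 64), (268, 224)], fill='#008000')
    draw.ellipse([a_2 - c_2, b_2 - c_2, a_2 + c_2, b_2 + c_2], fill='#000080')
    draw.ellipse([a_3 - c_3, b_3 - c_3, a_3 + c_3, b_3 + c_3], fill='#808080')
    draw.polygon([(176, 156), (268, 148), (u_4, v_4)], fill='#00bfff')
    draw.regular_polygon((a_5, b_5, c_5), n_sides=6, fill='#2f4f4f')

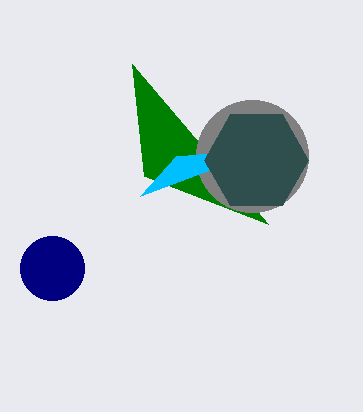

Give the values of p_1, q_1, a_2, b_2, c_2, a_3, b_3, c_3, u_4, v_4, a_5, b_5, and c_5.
p_1 = 144, q_1 = 176, a_2 = 52, b_2 = 268, c_2 = 32, a_3 = 252, b_3 = 156, c_3 = 56, u_4 = 140, v_4 = 196, a_5 = 256, b_5 = 160, c_5 = 52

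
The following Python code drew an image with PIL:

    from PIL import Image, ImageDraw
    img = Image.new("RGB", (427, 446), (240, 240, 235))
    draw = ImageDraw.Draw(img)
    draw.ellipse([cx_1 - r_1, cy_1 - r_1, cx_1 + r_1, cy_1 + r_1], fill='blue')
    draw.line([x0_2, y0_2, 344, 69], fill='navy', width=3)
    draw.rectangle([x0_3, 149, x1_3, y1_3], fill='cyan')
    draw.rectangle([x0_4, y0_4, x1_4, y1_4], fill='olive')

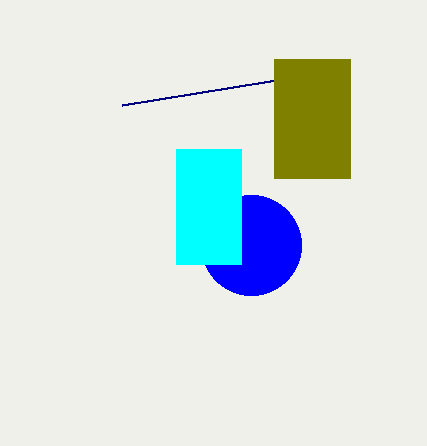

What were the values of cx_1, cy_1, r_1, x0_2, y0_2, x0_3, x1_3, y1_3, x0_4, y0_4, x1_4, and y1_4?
cx_1 = 251; cy_1 = 245; r_1 = 50; x0_2 = 122; y0_2 = 105; x0_3 = 176; x1_3 = 241; y1_3 = 264; x0_4 = 274; y0_4 = 59; x1_4 = 350; y1_4 = 178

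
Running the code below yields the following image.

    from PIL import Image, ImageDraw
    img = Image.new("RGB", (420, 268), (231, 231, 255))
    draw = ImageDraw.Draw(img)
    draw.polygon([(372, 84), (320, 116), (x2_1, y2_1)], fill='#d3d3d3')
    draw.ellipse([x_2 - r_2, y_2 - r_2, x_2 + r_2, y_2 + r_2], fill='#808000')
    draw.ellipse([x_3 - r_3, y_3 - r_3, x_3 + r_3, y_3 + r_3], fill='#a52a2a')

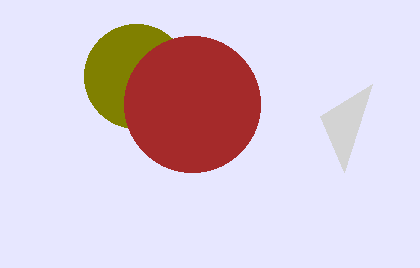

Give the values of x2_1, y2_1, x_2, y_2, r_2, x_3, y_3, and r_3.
x2_1 = 344, y2_1 = 172, x_2 = 136, y_2 = 76, r_2 = 52, x_3 = 192, y_3 = 104, r_3 = 68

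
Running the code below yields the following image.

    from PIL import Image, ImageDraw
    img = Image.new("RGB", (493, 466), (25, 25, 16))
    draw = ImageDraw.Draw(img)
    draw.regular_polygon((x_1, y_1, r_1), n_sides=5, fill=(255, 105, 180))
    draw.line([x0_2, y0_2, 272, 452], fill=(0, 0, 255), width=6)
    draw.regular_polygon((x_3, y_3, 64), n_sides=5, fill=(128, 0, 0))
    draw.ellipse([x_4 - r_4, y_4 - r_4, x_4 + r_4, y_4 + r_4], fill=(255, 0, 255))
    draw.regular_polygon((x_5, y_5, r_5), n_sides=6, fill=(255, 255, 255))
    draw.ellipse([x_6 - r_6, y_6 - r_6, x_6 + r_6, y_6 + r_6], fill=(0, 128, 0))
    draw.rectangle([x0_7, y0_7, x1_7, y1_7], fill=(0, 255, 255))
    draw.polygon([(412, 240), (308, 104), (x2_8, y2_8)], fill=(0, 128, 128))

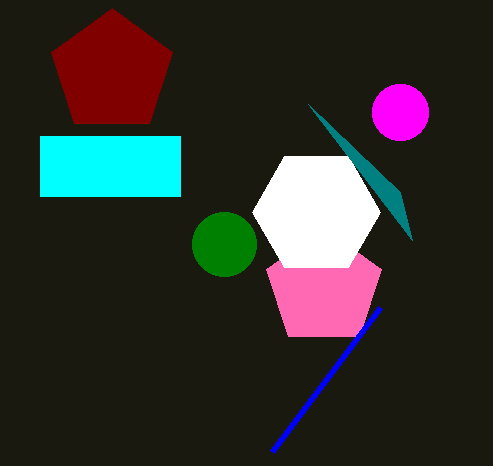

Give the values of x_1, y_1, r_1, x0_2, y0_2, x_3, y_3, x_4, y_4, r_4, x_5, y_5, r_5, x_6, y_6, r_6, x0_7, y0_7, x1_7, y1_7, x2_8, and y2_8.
x_1 = 324, y_1 = 288, r_1 = 60, x0_2 = 380, y0_2 = 308, x_3 = 112, y_3 = 72, x_4 = 400, y_4 = 112, r_4 = 28, x_5 = 316, y_5 = 212, r_5 = 64, x_6 = 224, y_6 = 244, r_6 = 32, x0_7 = 40, y0_7 = 136, x1_7 = 180, y1_7 = 196, x2_8 = 400, y2_8 = 192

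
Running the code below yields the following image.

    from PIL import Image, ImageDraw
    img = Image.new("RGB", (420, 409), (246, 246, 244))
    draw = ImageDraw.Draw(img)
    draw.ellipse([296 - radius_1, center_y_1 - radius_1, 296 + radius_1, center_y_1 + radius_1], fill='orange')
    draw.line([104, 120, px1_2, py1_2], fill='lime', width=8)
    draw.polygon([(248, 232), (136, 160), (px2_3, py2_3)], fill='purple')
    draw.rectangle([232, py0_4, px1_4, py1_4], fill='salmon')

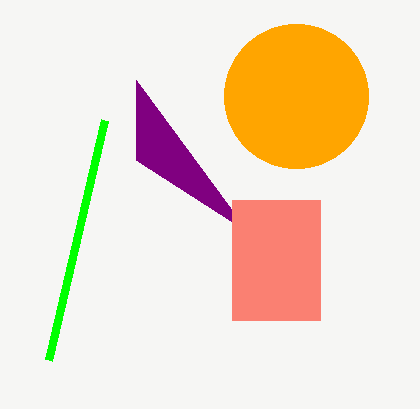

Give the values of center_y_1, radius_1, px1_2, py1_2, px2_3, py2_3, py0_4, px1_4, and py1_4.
center_y_1 = 96; radius_1 = 72; px1_2 = 48; py1_2 = 360; px2_3 = 136; py2_3 = 80; py0_4 = 200; px1_4 = 320; py1_4 = 320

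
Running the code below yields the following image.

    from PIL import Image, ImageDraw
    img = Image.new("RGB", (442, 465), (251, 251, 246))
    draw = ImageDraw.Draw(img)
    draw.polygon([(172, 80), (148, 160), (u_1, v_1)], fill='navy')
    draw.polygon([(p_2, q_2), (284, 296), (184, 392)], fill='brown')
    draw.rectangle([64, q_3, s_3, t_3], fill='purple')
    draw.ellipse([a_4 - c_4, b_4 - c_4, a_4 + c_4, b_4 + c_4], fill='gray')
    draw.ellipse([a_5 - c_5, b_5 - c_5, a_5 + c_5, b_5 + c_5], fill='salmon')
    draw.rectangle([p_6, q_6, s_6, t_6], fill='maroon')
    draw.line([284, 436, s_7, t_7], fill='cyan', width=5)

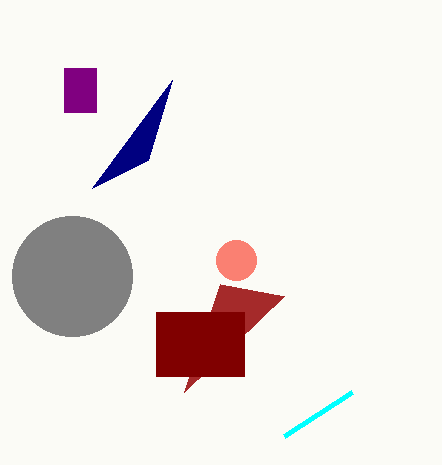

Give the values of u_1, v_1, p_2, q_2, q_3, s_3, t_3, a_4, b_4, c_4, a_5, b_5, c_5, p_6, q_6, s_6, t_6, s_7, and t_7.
u_1 = 92
v_1 = 188
p_2 = 220
q_2 = 284
q_3 = 68
s_3 = 96
t_3 = 112
a_4 = 72
b_4 = 276
c_4 = 60
a_5 = 236
b_5 = 260
c_5 = 20
p_6 = 156
q_6 = 312
s_6 = 244
t_6 = 376
s_7 = 352
t_7 = 392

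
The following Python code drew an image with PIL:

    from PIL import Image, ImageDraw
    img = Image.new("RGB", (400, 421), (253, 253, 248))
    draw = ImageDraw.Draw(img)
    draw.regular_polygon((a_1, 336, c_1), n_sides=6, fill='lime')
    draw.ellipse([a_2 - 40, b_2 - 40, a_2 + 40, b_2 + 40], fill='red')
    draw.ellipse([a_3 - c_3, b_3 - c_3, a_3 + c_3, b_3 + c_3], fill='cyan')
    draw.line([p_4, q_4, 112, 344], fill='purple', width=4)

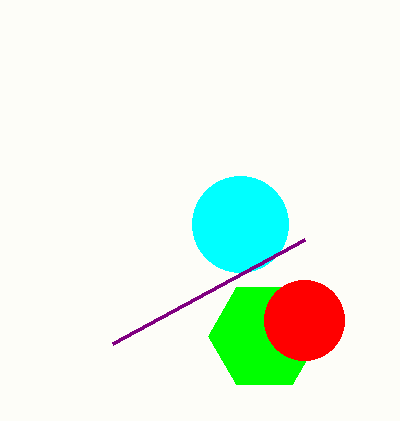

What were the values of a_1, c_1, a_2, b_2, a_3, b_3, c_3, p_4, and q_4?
a_1 = 264, c_1 = 56, a_2 = 304, b_2 = 320, a_3 = 240, b_3 = 224, c_3 = 48, p_4 = 304, q_4 = 240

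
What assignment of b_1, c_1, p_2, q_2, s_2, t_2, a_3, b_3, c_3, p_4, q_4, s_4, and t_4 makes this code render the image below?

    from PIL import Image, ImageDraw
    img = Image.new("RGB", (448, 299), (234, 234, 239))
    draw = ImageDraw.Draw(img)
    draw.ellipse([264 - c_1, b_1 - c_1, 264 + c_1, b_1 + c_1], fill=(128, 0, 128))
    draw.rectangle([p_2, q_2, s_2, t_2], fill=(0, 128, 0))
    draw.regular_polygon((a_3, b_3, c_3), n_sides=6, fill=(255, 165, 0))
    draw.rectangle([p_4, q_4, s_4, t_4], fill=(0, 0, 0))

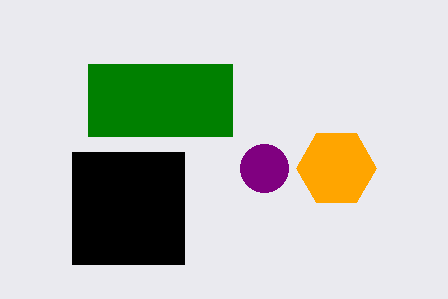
b_1 = 168; c_1 = 24; p_2 = 88; q_2 = 64; s_2 = 232; t_2 = 136; a_3 = 336; b_3 = 168; c_3 = 40; p_4 = 72; q_4 = 152; s_4 = 184; t_4 = 264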